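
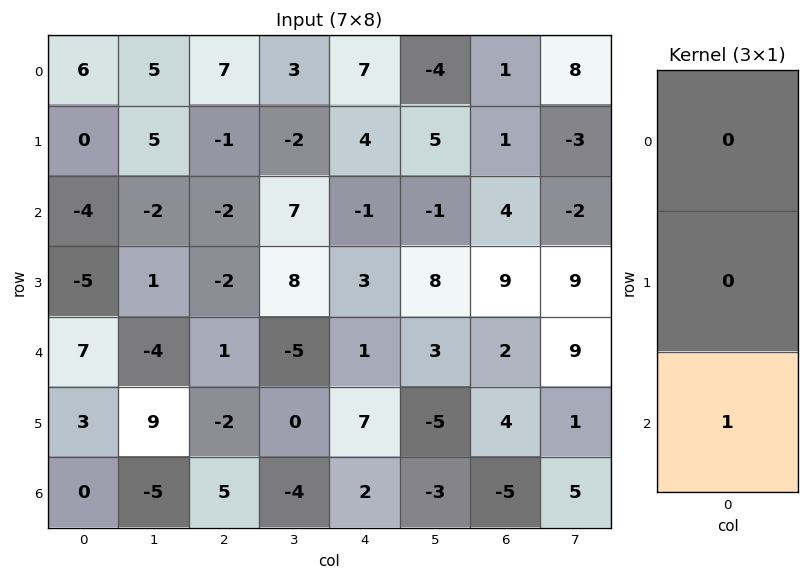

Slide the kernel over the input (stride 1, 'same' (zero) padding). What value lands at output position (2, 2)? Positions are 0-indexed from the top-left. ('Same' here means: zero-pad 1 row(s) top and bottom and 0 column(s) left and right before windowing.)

-2

The receptive field on the zero-padded input at this output position is [-1 / -2 / -2]. Elementwise product with the kernel and sum: -2·1.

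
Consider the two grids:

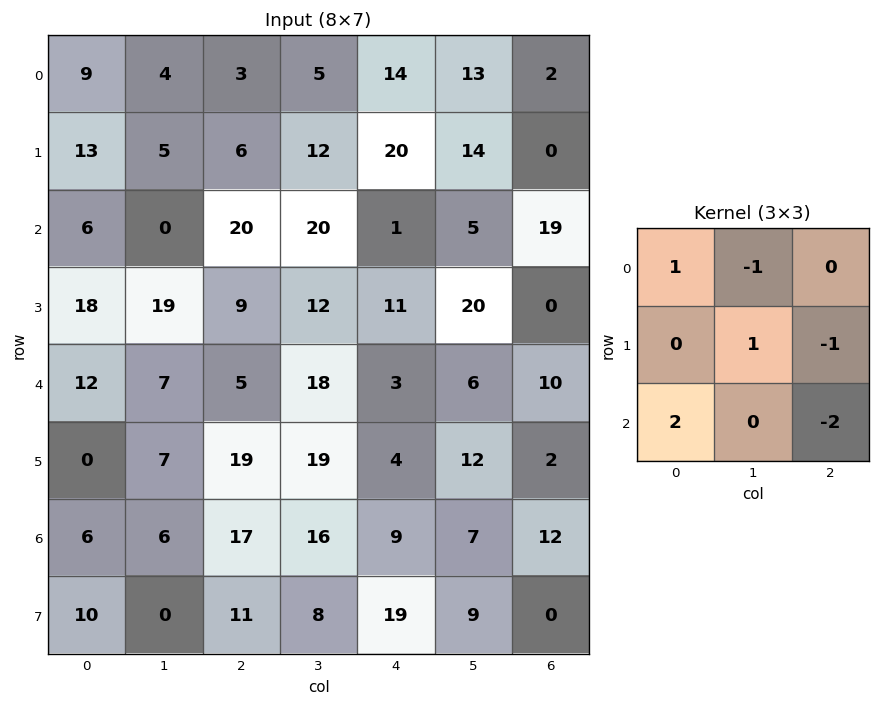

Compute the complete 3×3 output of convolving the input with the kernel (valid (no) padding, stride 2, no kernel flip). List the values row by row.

Output[0,0]: The receptive field on the input at this output position is [9 4 3 / 13 5 6 / 6 0 20]. Elementwise product with the kernel and sum: 9·1 + 4·-1 + 5·1 + 6·-1 + 6·2 + 20·-2.
Output[0,1]: The receptive field on the input at this output position is [3 5 14 / 6 12 20 / 20 20 1]. Elementwise product with the kernel and sum: 3·1 + 5·-1 + 12·1 + 20·-1 + 20·2 + 1·-2.

-24 28 -21
30 5 2
-29 18 1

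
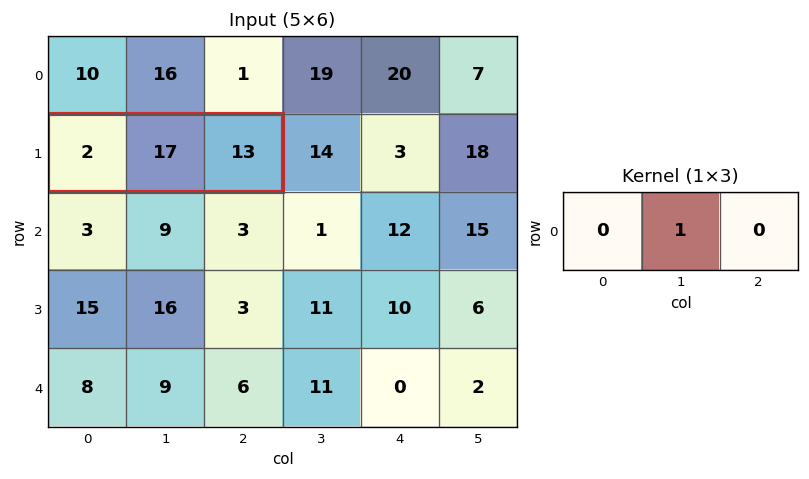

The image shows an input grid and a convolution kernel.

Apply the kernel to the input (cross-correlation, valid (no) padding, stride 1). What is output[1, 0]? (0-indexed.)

17

The receptive field on the input at this output position is [2 17 13]. Elementwise product with the kernel and sum: 17·1.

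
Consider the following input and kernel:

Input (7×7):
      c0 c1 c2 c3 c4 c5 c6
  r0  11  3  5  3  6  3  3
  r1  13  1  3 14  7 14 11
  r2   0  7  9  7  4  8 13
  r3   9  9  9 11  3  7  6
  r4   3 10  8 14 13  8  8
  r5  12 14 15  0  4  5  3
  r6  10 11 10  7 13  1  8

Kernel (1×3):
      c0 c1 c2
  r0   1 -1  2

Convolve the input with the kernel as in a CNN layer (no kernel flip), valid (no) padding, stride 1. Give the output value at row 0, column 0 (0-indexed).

18

The receptive field on the input at this output position is [11 3 5]. Elementwise product with the kernel and sum: 11·1 + 3·-1 + 5·2.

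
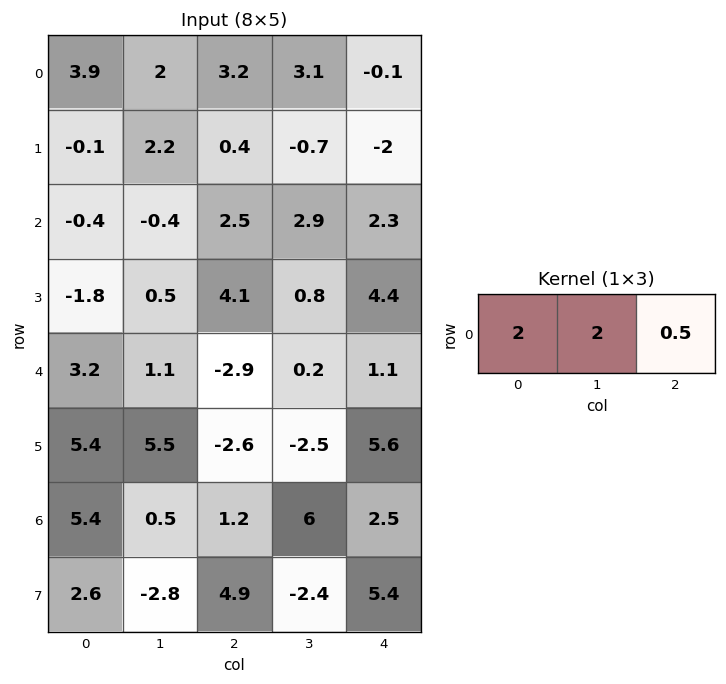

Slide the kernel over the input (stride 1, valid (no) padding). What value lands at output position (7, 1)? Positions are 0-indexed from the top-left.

3

The receptive field on the input at this output position is [-2.8 4.9 -2.4]. Elementwise product with the kernel and sum: -2.8·2 + 4.9·2 + -2.4·0.5.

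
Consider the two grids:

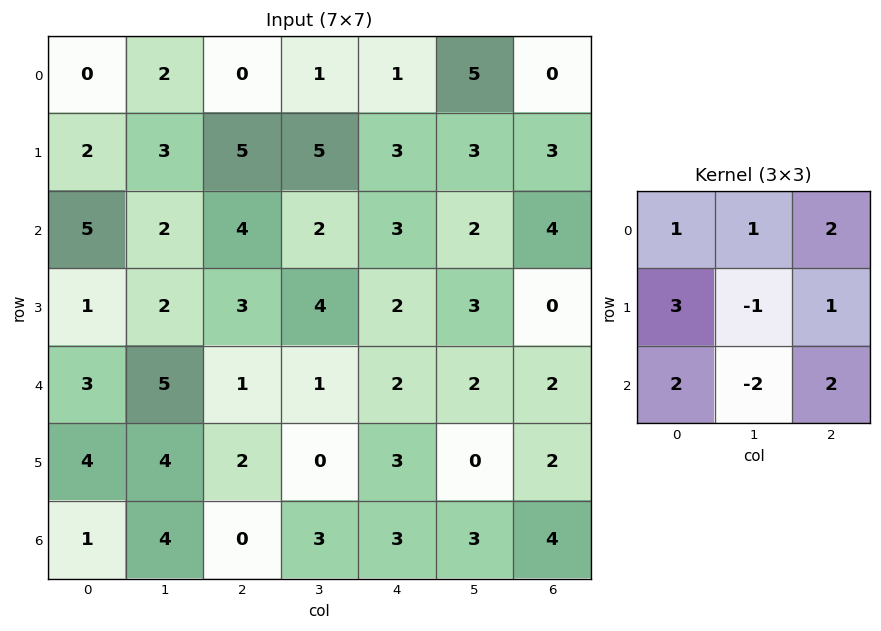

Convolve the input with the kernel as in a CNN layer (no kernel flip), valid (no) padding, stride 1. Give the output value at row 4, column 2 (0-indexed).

15

The receptive field on the input at this output position is [1 1 2 / 2 0 3 / 0 3 3]. Elementwise product with the kernel and sum: 1·1 + 1·1 + 2·2 + 2·3 + 0·-1 + 3·1 + 0·2 + 3·-2 + 3·2.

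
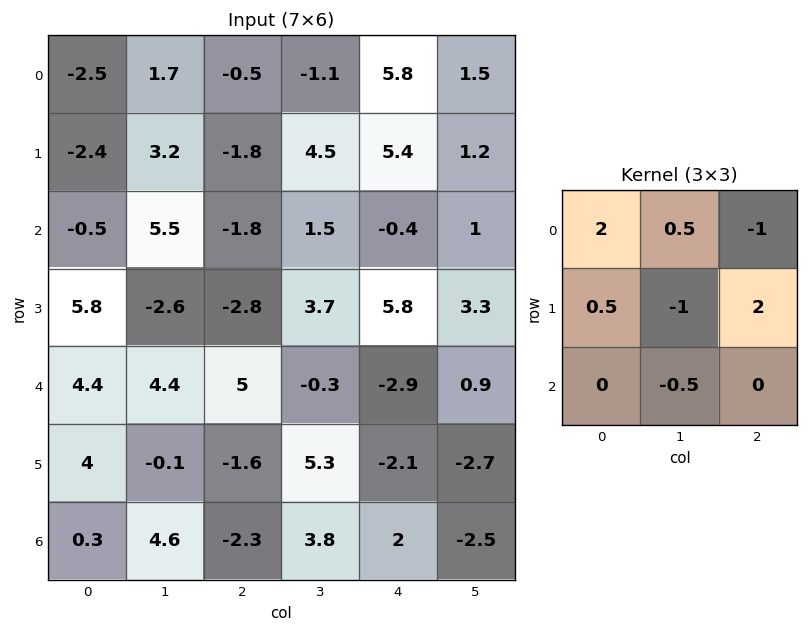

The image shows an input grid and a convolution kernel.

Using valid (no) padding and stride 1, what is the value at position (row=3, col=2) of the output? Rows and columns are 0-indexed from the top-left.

-15.2

The receptive field on the input at this output position is [-2.8 3.7 5.8 / 5 -0.3 -2.9 / -1.6 5.3 -2.1]. Elementwise product with the kernel and sum: -2.8·2 + 3.7·0.5 + 5.8·-1 + 5·0.5 + -0.3·-1 + -2.9·2 + 5.3·-0.5.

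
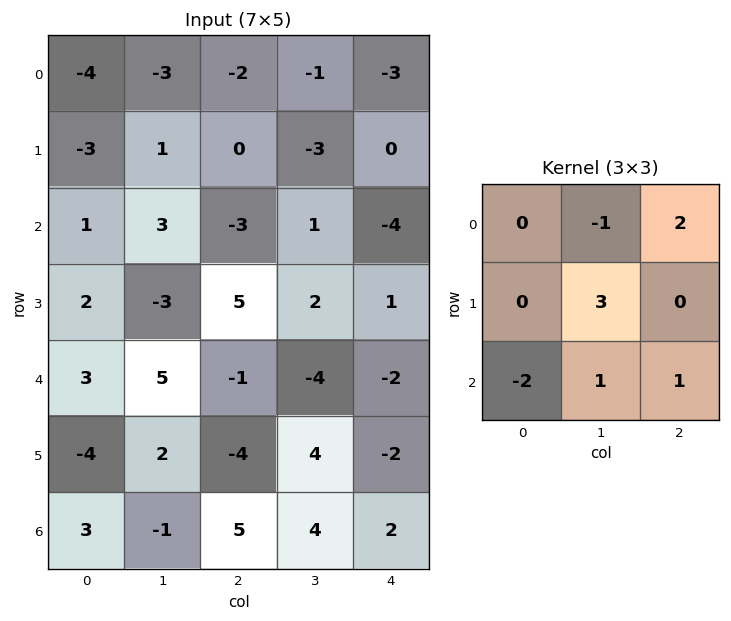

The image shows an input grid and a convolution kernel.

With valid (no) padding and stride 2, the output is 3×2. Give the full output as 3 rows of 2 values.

Output[0,0]: The receptive field on the input at this output position is [-4 -3 -2 / -3 1 0 / 1 3 -3]. Elementwise product with the kernel and sum: -3·-1 + -2·2 + 1·3 + 1·-2 + 3·1 + -3·1.
Output[0,1]: The receptive field on the input at this output position is [-2 -1 -3 / 0 -3 0 / -3 1 -4]. Elementwise product with the kernel and sum: -1·-1 + -3·2 + -3·3 + -3·-2 + 1·1 + -4·1.

0 -11
-20 -7
-3 8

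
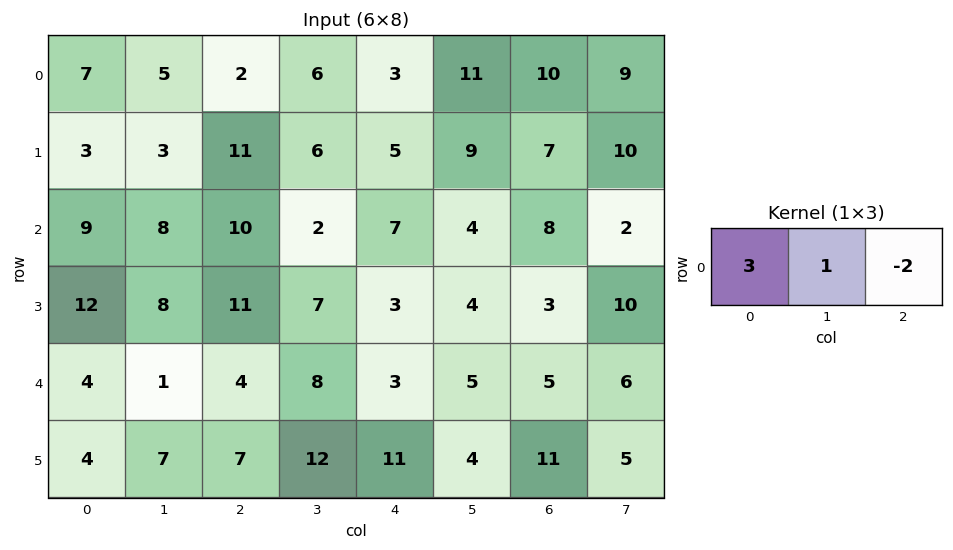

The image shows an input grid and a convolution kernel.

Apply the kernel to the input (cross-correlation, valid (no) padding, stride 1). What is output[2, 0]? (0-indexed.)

The receptive field on the input at this output position is [9 8 10]. Elementwise product with the kernel and sum: 9·3 + 8·1 + 10·-2.

15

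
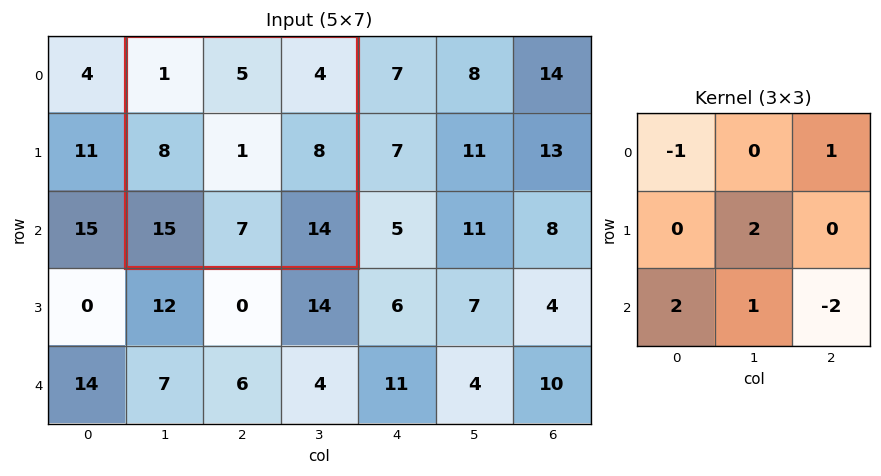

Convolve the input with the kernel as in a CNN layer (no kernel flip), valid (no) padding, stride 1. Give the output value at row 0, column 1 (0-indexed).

The receptive field on the input at this output position is [1 5 4 / 8 1 8 / 15 7 14]. Elementwise product with the kernel and sum: 1·-1 + 4·1 + 1·2 + 15·2 + 7·1 + 14·-2.

14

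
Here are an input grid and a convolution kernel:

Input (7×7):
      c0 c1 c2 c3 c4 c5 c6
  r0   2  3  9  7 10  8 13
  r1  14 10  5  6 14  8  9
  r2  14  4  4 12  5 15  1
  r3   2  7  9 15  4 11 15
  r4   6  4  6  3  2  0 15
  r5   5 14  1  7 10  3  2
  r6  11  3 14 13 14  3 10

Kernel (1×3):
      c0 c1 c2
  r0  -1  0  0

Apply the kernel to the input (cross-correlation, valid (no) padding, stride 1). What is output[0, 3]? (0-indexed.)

-7

The receptive field on the input at this output position is [7 10 8]. Elementwise product with the kernel and sum: 7·-1.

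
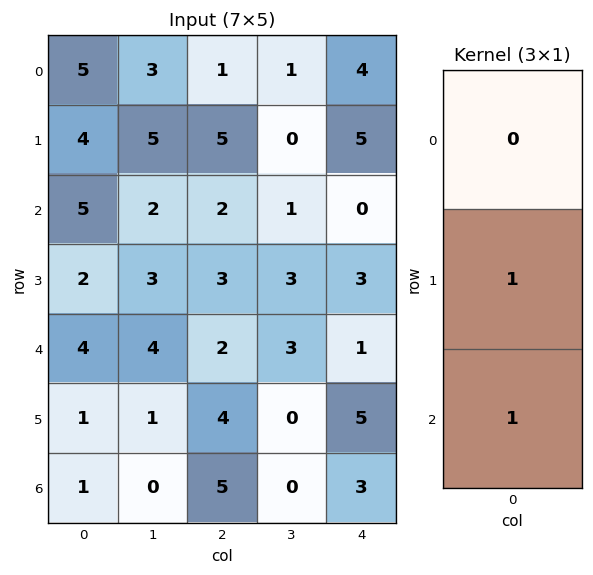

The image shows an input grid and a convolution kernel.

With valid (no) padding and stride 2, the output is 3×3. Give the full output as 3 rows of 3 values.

9 7 5
6 5 4
2 9 8

Output[0,0]: The receptive field on the input at this output position is [5 / 4 / 5]. Elementwise product with the kernel and sum: 4·1 + 5·1.
Output[0,1]: The receptive field on the input at this output position is [1 / 5 / 2]. Elementwise product with the kernel and sum: 5·1 + 2·1.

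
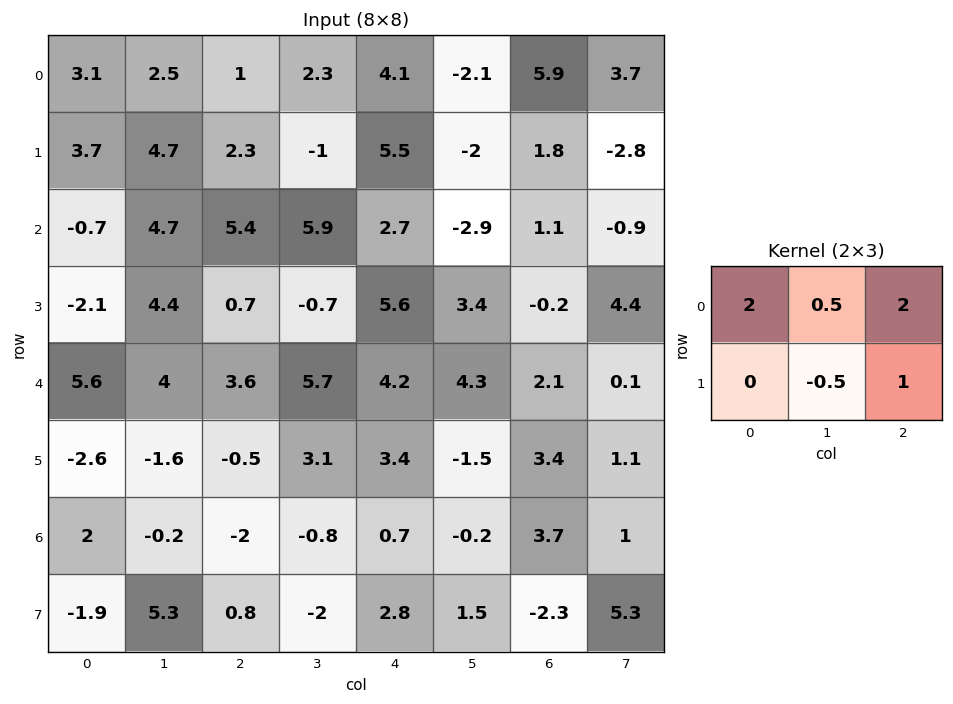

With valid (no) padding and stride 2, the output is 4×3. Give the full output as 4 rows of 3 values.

9.4 17.35 21.75
10.25 25.1 4.25
20.7 20.3 18.9
-1.95 0.8 5.65

Output[0,0]: The receptive field on the input at this output position is [3.1 2.5 1 / 3.7 4.7 2.3]. Elementwise product with the kernel and sum: 3.1·2 + 2.5·0.5 + 1·2 + 4.7·-0.5 + 2.3·1.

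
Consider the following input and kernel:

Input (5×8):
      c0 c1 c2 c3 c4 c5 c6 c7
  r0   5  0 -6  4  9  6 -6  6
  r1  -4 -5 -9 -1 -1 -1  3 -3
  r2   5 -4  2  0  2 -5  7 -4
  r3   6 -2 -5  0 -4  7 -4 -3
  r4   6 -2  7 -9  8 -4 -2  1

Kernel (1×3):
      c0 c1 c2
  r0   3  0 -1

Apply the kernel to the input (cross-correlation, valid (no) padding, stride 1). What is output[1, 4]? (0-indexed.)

The receptive field on the input at this output position is [-1 -1 3]. Elementwise product with the kernel and sum: -1·3 + 3·-1.

-6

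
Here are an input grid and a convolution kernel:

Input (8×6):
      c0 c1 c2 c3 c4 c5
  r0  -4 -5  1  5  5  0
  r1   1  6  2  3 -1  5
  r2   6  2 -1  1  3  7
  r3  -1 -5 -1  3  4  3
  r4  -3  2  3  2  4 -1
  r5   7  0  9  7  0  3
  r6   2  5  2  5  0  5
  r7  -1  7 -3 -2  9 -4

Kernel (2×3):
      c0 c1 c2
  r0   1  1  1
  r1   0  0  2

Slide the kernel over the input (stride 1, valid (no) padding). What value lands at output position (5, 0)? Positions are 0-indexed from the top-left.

The receptive field on the input at this output position is [7 0 9 / 2 5 2]. Elementwise product with the kernel and sum: 7·1 + 0·1 + 9·1 + 2·2.

20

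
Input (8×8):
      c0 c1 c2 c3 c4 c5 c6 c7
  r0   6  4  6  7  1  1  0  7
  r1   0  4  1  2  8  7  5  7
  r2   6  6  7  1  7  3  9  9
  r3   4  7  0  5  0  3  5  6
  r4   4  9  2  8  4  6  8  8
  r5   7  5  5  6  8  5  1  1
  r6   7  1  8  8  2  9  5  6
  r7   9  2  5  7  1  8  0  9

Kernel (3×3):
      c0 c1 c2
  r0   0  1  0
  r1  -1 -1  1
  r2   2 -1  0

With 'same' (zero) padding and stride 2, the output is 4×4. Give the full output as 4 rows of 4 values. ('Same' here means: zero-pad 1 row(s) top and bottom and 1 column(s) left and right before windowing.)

Output[0,0]: The receptive field on the zero-padded input at this output position is [0 0 0 / 0 6 4 / 0 0 4]. Elementwise product with the kernel and sum: 0·1 + 0·-1 + 6·-1 + 4·1 + 0·2 + 0·-1.

-2 4 -11 15
-4 3 13 3
2 2 -2 8
-8 3 20 9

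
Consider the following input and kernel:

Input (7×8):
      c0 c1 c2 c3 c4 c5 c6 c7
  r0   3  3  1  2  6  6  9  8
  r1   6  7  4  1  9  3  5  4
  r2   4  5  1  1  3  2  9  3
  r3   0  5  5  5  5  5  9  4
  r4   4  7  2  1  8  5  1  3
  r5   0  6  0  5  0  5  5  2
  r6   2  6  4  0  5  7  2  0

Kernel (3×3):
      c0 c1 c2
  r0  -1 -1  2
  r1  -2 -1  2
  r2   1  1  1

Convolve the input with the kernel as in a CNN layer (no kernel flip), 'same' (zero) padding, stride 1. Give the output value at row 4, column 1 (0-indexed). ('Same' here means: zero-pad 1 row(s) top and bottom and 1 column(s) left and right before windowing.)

The receptive field on the zero-padded input at this output position is [0 5 5 / 4 7 2 / 0 6 0]. Elementwise product with the kernel and sum: 0·-1 + 5·-1 + 5·2 + 4·-2 + 7·-1 + 2·2 + 0·1 + 6·1 + 0·1.

0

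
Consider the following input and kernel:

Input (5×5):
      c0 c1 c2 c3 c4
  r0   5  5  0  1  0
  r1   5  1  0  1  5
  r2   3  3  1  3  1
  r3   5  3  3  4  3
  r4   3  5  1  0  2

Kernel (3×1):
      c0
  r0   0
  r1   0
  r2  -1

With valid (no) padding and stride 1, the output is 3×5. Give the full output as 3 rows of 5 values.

-3 -3 -1 -3 -1
-5 -3 -3 -4 -3
-3 -5 -1 0 -2

Output[0,0]: The receptive field on the input at this output position is [5 / 5 / 3]. Elementwise product with the kernel and sum: 3·-1.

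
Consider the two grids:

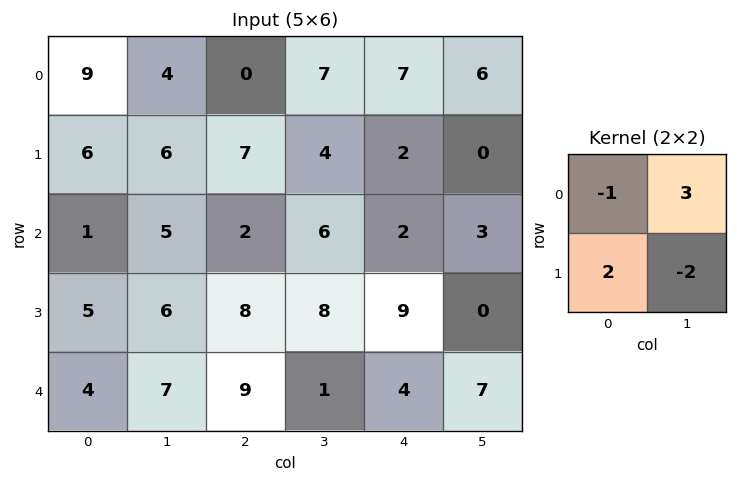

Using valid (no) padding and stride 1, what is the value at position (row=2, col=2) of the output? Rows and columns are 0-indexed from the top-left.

The receptive field on the input at this output position is [2 6 / 8 8]. Elementwise product with the kernel and sum: 2·-1 + 6·3 + 8·2 + 8·-2.

16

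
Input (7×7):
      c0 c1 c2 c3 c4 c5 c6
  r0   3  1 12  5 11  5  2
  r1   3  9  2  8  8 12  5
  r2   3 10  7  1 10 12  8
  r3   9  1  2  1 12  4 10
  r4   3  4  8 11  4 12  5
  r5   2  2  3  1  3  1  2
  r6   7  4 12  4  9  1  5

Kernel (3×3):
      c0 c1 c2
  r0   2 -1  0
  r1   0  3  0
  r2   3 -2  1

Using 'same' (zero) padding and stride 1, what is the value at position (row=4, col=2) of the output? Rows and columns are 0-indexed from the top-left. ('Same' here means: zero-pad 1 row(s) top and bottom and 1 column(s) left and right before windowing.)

The receptive field on the zero-padded input at this output position is [1 2 1 / 4 8 11 / 2 3 1]. Elementwise product with the kernel and sum: 1·2 + 2·-1 + 8·3 + 2·3 + 3·-2 + 1·1.

25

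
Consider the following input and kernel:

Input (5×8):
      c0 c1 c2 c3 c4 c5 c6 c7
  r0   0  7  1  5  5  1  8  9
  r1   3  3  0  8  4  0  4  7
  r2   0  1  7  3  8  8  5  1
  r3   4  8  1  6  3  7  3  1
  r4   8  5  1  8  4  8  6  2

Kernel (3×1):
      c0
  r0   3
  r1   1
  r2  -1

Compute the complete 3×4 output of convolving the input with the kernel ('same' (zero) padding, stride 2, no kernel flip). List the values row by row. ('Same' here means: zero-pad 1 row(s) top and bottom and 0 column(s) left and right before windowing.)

Output[0,0]: The receptive field on the zero-padded input at this output position is [0 / 0 / 3]. Elementwise product with the kernel and sum: 0·3 + 0·1 + 3·-1.
Output[0,1]: The receptive field on the zero-padded input at this output position is [0 / 1 / 0]. Elementwise product with the kernel and sum: 0·3 + 1·1 + 0·-1.

-3 1 1 4
5 6 17 14
20 4 13 15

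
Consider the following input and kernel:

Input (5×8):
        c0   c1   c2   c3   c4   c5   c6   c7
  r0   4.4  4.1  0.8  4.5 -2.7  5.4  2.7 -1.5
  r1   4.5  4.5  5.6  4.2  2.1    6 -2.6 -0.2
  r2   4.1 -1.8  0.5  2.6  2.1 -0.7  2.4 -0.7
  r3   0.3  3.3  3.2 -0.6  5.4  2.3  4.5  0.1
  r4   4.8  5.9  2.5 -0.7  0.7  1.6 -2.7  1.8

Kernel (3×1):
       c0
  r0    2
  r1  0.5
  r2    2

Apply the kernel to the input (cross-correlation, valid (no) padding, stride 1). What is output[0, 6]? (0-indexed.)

The receptive field on the input at this output position is [2.7 / -2.6 / 2.4]. Elementwise product with the kernel and sum: 2.7·2 + -2.6·0.5 + 2.4·2.

8.9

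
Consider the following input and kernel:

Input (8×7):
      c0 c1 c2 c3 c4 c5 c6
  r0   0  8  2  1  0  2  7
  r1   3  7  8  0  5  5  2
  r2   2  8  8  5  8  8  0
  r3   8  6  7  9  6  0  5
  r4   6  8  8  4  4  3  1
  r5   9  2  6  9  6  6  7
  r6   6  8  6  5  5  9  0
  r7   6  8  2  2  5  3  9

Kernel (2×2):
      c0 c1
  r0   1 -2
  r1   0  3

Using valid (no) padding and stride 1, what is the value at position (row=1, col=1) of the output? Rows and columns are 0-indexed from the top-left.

15

The receptive field on the input at this output position is [7 8 / 8 8]. Elementwise product with the kernel and sum: 7·1 + 8·-2 + 8·3.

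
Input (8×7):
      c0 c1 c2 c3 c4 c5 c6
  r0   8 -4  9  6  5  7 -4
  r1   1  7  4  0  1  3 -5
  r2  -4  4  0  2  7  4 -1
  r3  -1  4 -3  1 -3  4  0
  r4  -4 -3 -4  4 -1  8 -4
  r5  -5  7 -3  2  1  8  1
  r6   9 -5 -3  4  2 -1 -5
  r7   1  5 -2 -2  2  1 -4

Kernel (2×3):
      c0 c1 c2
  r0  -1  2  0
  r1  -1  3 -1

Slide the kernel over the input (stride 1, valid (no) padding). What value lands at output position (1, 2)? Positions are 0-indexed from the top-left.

The receptive field on the input at this output position is [4 0 1 / 0 2 7]. Elementwise product with the kernel and sum: 4·-1 + 0·2 + 0·-1 + 2·3 + 7·-1.

-5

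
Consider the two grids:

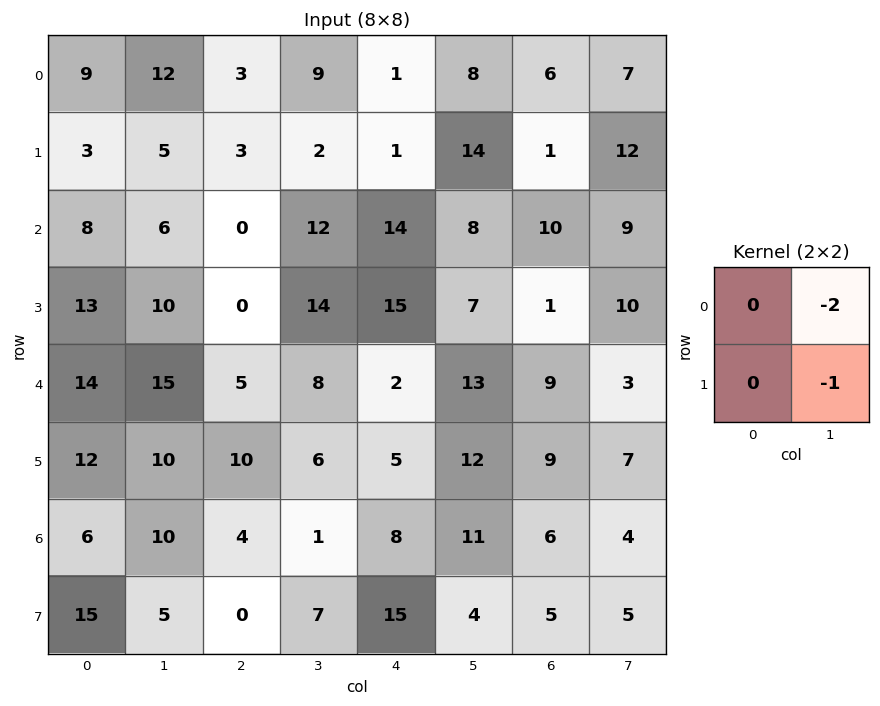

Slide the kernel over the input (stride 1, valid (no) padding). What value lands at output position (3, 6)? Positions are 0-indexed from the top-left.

-23

The receptive field on the input at this output position is [1 10 / 9 3]. Elementwise product with the kernel and sum: 10·-2 + 3·-1.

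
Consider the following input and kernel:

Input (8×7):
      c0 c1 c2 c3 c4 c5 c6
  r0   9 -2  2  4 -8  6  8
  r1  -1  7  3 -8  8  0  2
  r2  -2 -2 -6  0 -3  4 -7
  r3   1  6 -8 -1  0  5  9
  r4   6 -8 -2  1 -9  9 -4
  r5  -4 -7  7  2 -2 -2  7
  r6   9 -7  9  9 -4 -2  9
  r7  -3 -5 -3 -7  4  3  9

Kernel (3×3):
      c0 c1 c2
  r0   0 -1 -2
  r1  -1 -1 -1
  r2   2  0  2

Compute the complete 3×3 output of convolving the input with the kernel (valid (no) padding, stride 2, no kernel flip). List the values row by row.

-27 -9 -52
23 -7 -30
52 20 6

Output[0,0]: The receptive field on the input at this output position is [9 -2 2 / -1 7 3 / -2 -2 -6]. Elementwise product with the kernel and sum: -2·-1 + 2·-2 + -1·-1 + 7·-1 + 3·-1 + -2·2 + -6·2.
Output[0,1]: The receptive field on the input at this output position is [2 4 -8 / 3 -8 8 / -6 0 -3]. Elementwise product with the kernel and sum: 4·-1 + -8·-2 + 3·-1 + -8·-1 + 8·-1 + -6·2 + -3·2.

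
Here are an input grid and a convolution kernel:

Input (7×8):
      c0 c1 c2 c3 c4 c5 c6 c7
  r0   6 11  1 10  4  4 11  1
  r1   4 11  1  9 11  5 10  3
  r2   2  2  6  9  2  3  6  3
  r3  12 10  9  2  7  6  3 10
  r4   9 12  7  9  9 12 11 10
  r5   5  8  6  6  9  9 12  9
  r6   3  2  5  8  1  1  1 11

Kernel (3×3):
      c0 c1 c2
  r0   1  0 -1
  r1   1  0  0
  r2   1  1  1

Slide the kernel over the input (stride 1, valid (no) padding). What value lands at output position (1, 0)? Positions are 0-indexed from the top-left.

The receptive field on the input at this output position is [4 11 1 / 2 2 6 / 12 10 9]. Elementwise product with the kernel and sum: 4·1 + 1·-1 + 2·1 + 12·1 + 10·1 + 9·1.

36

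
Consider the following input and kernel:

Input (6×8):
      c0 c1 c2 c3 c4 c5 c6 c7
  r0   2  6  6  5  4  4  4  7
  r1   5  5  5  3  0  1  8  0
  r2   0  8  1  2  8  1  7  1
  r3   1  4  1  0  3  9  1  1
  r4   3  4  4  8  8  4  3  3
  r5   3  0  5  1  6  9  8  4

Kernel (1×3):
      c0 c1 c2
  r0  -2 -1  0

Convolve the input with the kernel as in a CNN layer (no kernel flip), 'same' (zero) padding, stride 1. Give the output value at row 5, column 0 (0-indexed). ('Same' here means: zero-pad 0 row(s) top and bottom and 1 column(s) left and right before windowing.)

-3

The receptive field on the zero-padded input at this output position is [0 3 0]. Elementwise product with the kernel and sum: 0·-2 + 3·-1.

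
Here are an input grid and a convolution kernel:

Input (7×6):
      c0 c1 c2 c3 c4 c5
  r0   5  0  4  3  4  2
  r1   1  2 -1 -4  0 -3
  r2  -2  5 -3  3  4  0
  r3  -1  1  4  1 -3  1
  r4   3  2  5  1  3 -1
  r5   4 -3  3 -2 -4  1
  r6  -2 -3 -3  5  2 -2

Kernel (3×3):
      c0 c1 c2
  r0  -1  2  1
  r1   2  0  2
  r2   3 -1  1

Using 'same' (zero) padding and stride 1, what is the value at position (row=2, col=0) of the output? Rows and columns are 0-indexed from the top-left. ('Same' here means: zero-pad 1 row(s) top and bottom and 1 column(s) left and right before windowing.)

The receptive field on the zero-padded input at this output position is [0 1 2 / 0 -2 5 / 0 -1 1]. Elementwise product with the kernel and sum: 0·-1 + 1·2 + 2·1 + 0·2 + 5·2 + 0·3 + -1·-1 + 1·1.

16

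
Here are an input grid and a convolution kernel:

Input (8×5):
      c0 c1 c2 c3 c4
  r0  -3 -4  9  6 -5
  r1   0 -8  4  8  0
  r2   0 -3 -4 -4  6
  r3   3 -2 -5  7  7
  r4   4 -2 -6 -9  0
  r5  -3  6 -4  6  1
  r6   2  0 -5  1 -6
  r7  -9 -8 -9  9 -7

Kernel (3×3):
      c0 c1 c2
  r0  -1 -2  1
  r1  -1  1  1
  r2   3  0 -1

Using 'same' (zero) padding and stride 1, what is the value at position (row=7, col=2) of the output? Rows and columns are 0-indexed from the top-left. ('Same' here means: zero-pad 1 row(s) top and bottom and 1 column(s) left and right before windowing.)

19

The receptive field on the zero-padded input at this output position is [0 -5 1 / -8 -9 9 / 0 0 0]. Elementwise product with the kernel and sum: 0·-1 + -5·-2 + 1·1 + -8·-1 + -9·1 + 9·1 + 0·3 + 0·-1.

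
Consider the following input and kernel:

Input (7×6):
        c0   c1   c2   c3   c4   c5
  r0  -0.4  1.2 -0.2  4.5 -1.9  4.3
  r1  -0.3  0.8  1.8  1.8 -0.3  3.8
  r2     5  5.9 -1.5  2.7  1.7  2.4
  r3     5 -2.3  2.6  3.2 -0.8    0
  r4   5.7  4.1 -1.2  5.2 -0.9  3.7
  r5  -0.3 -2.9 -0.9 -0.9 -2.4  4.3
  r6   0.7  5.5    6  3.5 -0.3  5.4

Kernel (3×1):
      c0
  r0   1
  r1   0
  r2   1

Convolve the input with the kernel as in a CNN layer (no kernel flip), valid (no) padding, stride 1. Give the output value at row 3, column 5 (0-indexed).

4.3

The receptive field on the input at this output position is [0 / 3.7 / 4.3]. Elementwise product with the kernel and sum: 0·1 + 4.3·1.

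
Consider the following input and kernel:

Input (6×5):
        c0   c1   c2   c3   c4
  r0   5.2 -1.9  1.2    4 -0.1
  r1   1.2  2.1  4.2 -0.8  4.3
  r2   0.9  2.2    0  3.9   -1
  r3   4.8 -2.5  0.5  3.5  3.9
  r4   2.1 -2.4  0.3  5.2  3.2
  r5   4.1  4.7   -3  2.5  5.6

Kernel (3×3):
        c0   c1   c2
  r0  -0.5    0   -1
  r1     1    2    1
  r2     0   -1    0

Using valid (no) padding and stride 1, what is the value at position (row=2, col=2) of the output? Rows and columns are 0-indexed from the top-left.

The receptive field on the input at this output position is [0 3.9 -1 / 0.5 3.5 3.9 / 0.3 5.2 3.2]. Elementwise product with the kernel and sum: 0·-0.5 + -1·-1 + 0.5·1 + 3.5·2 + 3.9·1 + 5.2·-1.

7.2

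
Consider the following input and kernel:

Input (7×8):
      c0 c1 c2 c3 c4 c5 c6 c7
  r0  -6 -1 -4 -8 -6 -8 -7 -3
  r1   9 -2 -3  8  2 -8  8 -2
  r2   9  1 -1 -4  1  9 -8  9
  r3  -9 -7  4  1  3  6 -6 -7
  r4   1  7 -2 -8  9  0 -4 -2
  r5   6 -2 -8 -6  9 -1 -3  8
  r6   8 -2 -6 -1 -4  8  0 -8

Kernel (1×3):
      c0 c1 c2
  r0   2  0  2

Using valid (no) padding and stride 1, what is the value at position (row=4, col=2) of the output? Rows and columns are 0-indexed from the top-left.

The receptive field on the input at this output position is [-2 -8 9]. Elementwise product with the kernel and sum: -2·2 + 9·2.

14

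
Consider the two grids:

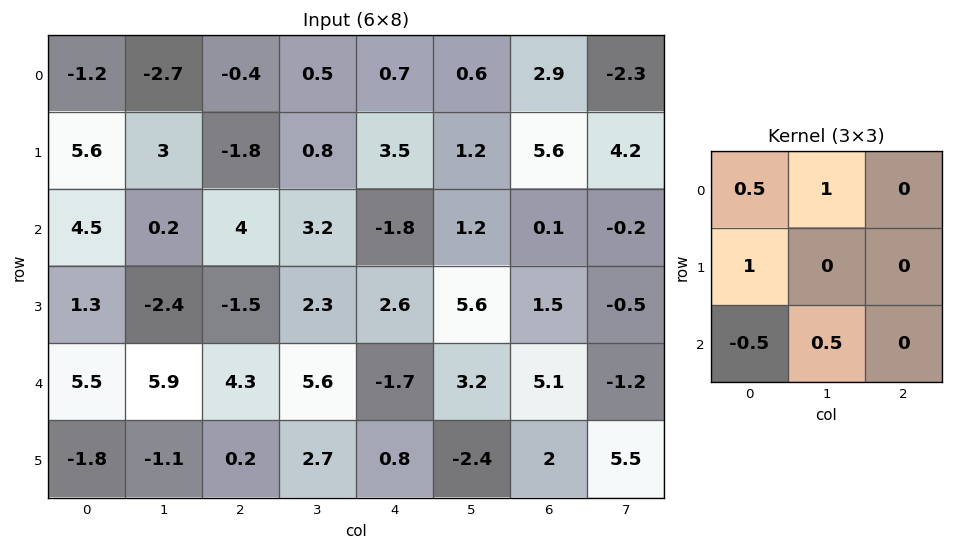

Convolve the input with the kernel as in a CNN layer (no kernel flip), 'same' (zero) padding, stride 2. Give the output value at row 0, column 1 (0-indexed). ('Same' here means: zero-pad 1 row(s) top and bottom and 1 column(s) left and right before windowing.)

The receptive field on the zero-padded input at this output position is [0 0 0 / -2.7 -0.4 0.5 / 3 -1.8 0.8]. Elementwise product with the kernel and sum: 0·0.5 + 0·1 + -2.7·1 + 3·-0.5 + -1.8·0.5.

-5.1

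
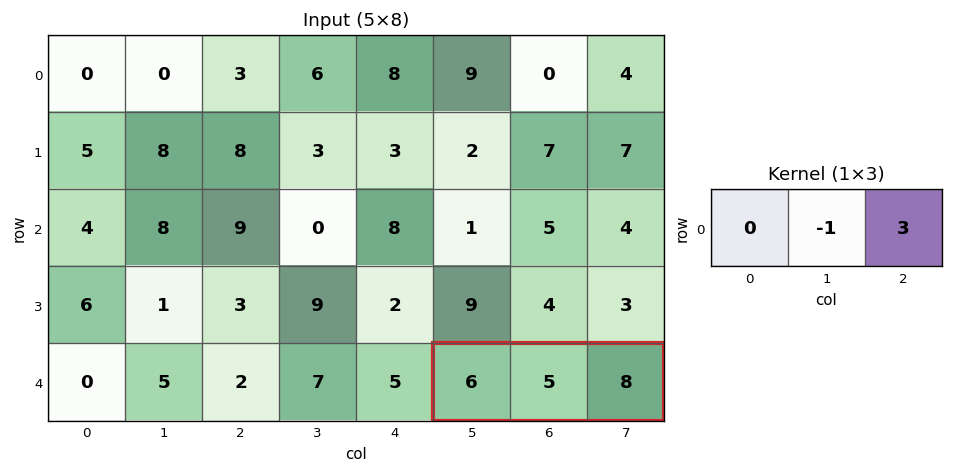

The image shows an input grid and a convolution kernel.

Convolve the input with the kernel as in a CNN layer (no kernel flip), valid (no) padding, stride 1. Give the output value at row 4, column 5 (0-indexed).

The receptive field on the input at this output position is [6 5 8]. Elementwise product with the kernel and sum: 5·-1 + 8·3.

19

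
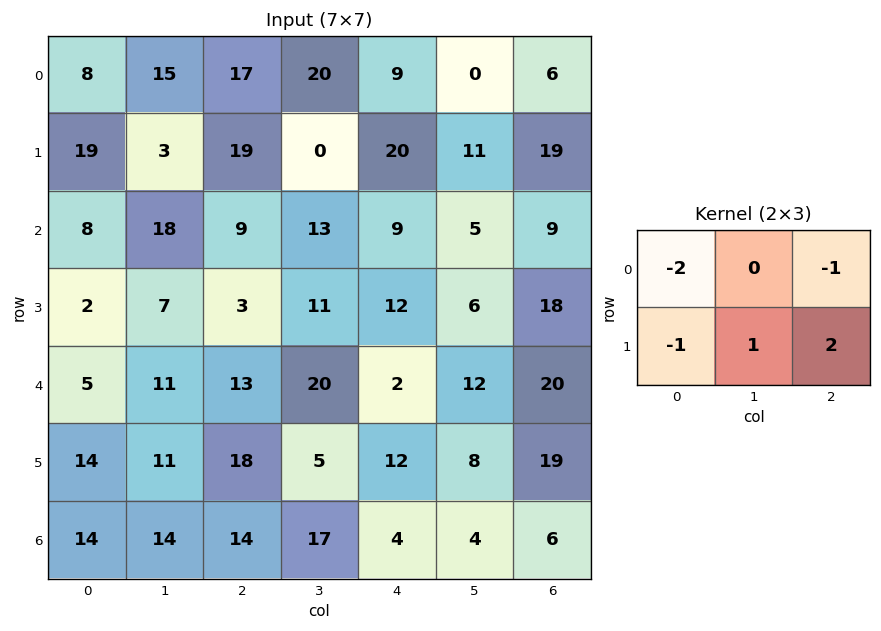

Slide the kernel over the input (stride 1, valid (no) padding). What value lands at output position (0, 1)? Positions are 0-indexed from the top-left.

-34

The receptive field on the input at this output position is [15 17 20 / 3 19 0]. Elementwise product with the kernel and sum: 15·-2 + 20·-1 + 3·-1 + 19·1 + 0·2.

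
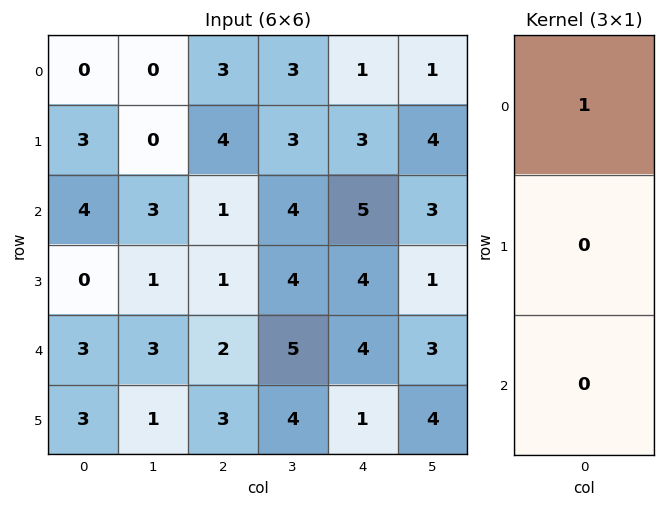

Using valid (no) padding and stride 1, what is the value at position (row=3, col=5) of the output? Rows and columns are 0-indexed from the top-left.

1

The receptive field on the input at this output position is [1 / 3 / 4]. Elementwise product with the kernel and sum: 1·1.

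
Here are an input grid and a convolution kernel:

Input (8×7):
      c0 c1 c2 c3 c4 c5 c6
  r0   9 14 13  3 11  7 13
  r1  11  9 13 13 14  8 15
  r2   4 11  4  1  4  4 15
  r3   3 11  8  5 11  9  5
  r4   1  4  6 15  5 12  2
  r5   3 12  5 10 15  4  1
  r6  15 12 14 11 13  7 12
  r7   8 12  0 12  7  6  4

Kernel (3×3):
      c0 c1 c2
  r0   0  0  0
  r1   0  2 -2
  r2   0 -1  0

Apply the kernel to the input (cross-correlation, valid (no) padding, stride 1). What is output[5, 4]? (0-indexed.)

-16

The receptive field on the input at this output position is [15 4 1 / 13 7 12 / 7 6 4]. Elementwise product with the kernel and sum: 7·2 + 12·-2 + 6·-1.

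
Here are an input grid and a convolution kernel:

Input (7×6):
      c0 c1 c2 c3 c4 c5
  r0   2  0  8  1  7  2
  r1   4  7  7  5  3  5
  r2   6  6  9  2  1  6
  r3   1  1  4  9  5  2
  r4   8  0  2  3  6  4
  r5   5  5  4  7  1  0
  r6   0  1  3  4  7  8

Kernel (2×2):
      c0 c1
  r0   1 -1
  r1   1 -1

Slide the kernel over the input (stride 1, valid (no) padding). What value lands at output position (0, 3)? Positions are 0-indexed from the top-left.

The receptive field on the input at this output position is [1 7 / 5 3]. Elementwise product with the kernel and sum: 1·1 + 7·-1 + 5·1 + 3·-1.

-4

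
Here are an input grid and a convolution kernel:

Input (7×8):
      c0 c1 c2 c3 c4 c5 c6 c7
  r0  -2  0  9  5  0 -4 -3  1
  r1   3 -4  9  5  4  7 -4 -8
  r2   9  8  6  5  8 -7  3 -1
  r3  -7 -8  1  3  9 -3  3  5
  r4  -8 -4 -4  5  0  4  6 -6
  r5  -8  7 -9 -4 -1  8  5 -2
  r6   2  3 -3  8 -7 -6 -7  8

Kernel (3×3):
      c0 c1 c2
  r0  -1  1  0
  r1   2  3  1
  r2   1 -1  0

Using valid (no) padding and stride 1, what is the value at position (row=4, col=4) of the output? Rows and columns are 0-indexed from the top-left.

30

The receptive field on the input at this output position is [0 4 6 / -1 8 5 / -7 -6 -7]. Elementwise product with the kernel and sum: 0·-1 + 4·1 + -1·2 + 8·3 + 5·1 + -7·1 + -6·-1.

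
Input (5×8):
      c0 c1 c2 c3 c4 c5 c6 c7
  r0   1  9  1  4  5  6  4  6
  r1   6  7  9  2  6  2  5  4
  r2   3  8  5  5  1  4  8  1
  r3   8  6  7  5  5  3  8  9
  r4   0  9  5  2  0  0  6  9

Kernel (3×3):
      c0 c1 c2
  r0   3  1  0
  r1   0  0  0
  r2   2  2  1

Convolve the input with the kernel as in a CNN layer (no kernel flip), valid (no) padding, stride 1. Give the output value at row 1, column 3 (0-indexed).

35

The receptive field on the input at this output position is [2 6 2 / 5 1 4 / 5 5 3]. Elementwise product with the kernel and sum: 2·3 + 6·1 + 5·2 + 5·2 + 3·1.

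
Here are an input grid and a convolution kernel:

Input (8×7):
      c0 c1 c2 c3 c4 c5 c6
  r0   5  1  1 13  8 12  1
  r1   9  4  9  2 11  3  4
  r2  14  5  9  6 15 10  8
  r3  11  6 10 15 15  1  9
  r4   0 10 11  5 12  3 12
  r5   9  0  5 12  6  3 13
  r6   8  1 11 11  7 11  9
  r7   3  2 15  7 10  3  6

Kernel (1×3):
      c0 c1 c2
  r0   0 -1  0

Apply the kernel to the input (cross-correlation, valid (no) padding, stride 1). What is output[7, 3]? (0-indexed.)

The receptive field on the input at this output position is [7 10 3]. Elementwise product with the kernel and sum: 10·-1.

-10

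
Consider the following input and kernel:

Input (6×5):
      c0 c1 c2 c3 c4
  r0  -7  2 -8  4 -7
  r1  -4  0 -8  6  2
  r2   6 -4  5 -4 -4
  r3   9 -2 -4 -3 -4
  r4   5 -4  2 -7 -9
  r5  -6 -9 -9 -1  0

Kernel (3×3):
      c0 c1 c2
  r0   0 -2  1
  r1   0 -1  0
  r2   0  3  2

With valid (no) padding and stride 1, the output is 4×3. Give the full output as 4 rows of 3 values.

Output[0,0]: The receptive field on the input at this output position is [-7 2 -8 / -4 0 -8 / 6 -4 5]. Elementwise product with the kernel and sum: 2·-2 + -8·1 + 0·-1 + -4·3 + 5·2.
Output[0,1]: The receptive field on the input at this output position is [2 -8 4 / 0 -8 6 / -4 5 -4]. Elementwise product with the kernel and sum: -8·-2 + 4·1 + -8·-1 + 5·3 + -4·2.

-14 35 -41
-18 -1 -23
7 -18 -32
-41 -26 6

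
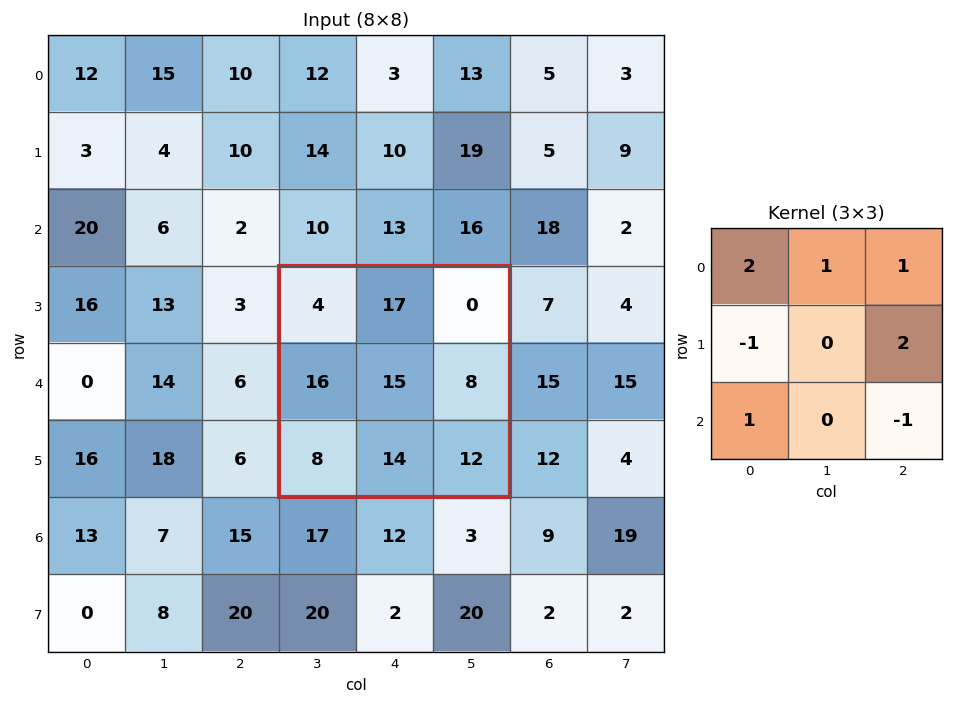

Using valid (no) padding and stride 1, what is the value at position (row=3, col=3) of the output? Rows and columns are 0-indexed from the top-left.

21

The receptive field on the input at this output position is [4 17 0 / 16 15 8 / 8 14 12]. Elementwise product with the kernel and sum: 4·2 + 17·1 + 0·1 + 16·-1 + 8·2 + 8·1 + 12·-1.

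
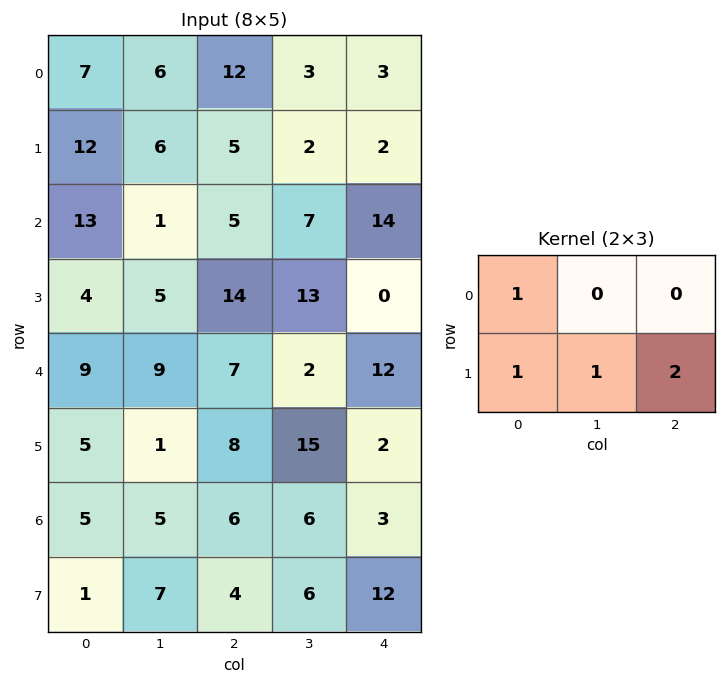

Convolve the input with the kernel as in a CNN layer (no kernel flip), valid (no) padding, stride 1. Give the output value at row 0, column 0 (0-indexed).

The receptive field on the input at this output position is [7 6 12 / 12 6 5]. Elementwise product with the kernel and sum: 7·1 + 12·1 + 6·1 + 5·2.

35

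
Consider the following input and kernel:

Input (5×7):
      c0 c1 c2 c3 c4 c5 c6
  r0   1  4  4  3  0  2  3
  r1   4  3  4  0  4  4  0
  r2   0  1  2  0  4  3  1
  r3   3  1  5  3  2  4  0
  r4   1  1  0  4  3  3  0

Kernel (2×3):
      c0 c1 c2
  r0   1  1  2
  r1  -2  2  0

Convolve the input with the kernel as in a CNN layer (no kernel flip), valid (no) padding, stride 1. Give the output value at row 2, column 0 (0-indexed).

The receptive field on the input at this output position is [0 1 2 / 3 1 5]. Elementwise product with the kernel and sum: 0·1 + 1·1 + 2·2 + 3·-2 + 1·2.

1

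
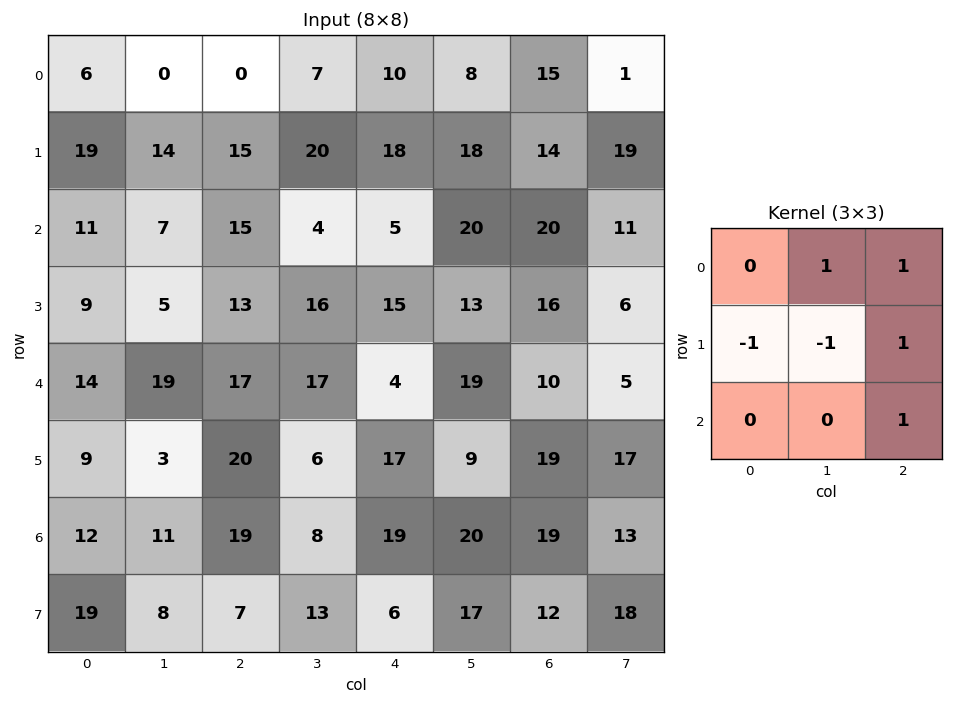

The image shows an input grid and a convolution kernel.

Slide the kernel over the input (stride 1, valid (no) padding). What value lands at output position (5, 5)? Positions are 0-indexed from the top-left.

The receptive field on the input at this output position is [9 19 17 / 20 19 13 / 17 12 18]. Elementwise product with the kernel and sum: 19·1 + 17·1 + 20·-1 + 19·-1 + 13·1 + 18·1.

28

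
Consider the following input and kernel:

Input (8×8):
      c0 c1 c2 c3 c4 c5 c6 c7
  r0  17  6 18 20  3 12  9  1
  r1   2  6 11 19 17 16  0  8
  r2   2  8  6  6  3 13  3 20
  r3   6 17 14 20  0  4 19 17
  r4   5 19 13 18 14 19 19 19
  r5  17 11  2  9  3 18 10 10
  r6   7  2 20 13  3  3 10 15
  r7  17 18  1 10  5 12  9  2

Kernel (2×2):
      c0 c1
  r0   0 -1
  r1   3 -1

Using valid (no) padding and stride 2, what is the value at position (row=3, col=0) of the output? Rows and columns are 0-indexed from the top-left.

The receptive field on the input at this output position is [7 2 / 17 18]. Elementwise product with the kernel and sum: 2·-1 + 17·3 + 18·-1.

31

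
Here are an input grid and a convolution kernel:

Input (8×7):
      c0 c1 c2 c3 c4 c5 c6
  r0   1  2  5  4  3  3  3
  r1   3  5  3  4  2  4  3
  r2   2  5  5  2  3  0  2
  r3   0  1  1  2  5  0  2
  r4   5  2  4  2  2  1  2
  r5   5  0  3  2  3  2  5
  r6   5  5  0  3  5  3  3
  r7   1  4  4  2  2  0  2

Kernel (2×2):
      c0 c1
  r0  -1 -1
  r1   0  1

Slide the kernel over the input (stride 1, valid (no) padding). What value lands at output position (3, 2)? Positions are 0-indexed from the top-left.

-1

The receptive field on the input at this output position is [1 2 / 4 2]. Elementwise product with the kernel and sum: 1·-1 + 2·-1 + 2·1.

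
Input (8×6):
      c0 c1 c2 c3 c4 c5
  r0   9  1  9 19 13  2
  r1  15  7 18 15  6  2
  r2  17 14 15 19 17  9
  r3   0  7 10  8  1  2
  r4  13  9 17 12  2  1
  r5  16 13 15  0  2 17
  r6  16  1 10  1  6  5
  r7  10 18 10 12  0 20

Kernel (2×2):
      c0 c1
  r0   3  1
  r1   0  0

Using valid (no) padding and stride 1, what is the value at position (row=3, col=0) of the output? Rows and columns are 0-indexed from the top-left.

7

The receptive field on the input at this output position is [0 7 / 13 9]. Elementwise product with the kernel and sum: 0·3 + 7·1.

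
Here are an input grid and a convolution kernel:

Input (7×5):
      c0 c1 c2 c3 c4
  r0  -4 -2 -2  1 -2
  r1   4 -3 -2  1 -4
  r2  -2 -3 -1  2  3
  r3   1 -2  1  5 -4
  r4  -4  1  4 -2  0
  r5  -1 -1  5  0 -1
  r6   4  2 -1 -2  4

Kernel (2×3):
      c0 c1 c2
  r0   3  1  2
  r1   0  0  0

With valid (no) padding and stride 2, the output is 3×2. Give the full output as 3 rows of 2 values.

Output[0,0]: The receptive field on the input at this output position is [-4 -2 -2 / 4 -3 -2]. Elementwise product with the kernel and sum: -4·3 + -2·1 + -2·2.
Output[0,1]: The receptive field on the input at this output position is [-2 1 -2 / -2 1 -4]. Elementwise product with the kernel and sum: -2·3 + 1·1 + -2·2.

-18 -9
-11 5
-3 10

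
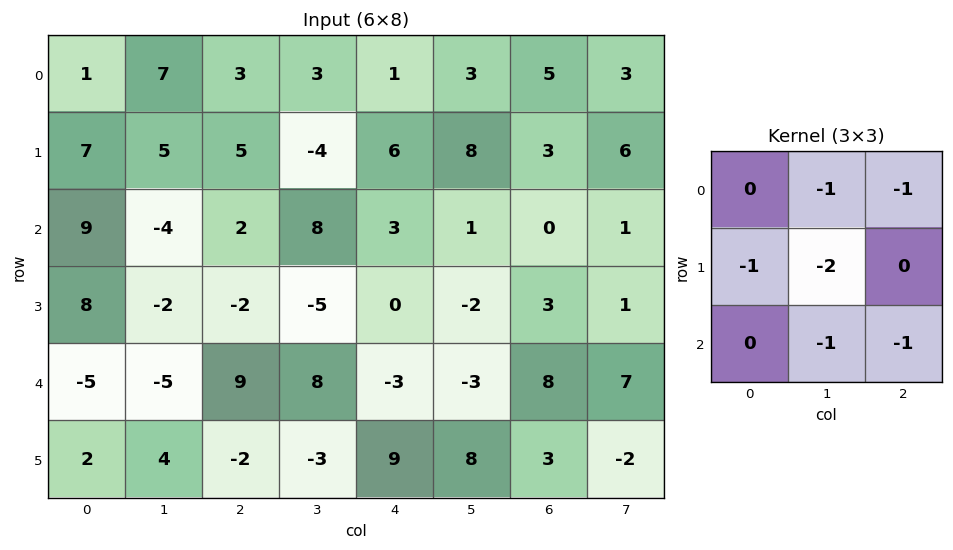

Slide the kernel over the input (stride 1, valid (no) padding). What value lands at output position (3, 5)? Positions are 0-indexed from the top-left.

-18

The receptive field on the input at this output position is [-2 3 1 / -3 8 7 / 8 3 -2]. Elementwise product with the kernel and sum: 3·-1 + 1·-1 + -3·-1 + 8·-2 + 3·-1 + -2·-1.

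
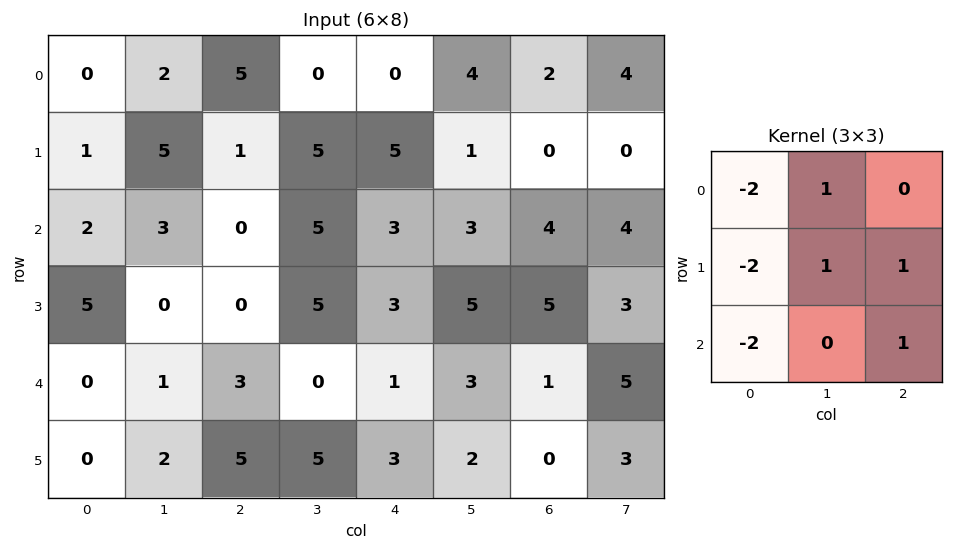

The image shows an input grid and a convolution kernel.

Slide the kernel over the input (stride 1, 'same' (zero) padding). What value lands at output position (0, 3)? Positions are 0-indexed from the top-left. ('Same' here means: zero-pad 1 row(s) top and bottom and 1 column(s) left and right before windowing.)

The receptive field on the zero-padded input at this output position is [0 0 0 / 5 0 0 / 1 5 5]. Elementwise product with the kernel and sum: 0·-2 + 0·1 + 5·-2 + 0·1 + 0·1 + 1·-2 + 5·1.

-7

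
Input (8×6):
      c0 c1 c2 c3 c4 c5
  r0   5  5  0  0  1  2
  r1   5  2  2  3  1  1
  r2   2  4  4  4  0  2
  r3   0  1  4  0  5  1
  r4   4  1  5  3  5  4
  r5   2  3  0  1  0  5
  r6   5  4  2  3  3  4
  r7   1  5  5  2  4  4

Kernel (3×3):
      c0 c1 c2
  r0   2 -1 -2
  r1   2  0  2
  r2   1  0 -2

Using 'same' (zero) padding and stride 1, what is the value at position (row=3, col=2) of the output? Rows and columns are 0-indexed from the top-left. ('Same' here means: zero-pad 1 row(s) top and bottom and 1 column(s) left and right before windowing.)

-7

The receptive field on the zero-padded input at this output position is [4 4 4 / 1 4 0 / 1 5 3]. Elementwise product with the kernel and sum: 4·2 + 4·-1 + 4·-2 + 1·2 + 0·2 + 1·1 + 3·-2.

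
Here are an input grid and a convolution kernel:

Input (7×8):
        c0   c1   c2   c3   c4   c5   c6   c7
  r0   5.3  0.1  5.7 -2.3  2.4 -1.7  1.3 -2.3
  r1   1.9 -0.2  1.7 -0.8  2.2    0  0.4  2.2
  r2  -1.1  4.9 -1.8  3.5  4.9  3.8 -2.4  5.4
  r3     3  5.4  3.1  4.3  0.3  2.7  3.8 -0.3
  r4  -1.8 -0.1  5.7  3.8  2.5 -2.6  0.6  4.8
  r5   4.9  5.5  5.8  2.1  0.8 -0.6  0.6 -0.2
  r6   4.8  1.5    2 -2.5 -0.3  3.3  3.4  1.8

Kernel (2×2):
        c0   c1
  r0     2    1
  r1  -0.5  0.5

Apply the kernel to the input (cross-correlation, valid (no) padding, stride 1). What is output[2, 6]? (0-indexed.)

The receptive field on the input at this output position is [-2.4 5.4 / 3.8 -0.3]. Elementwise product with the kernel and sum: -2.4·2 + 5.4·1 + 3.8·-0.5 + -0.3·0.5.

-1.45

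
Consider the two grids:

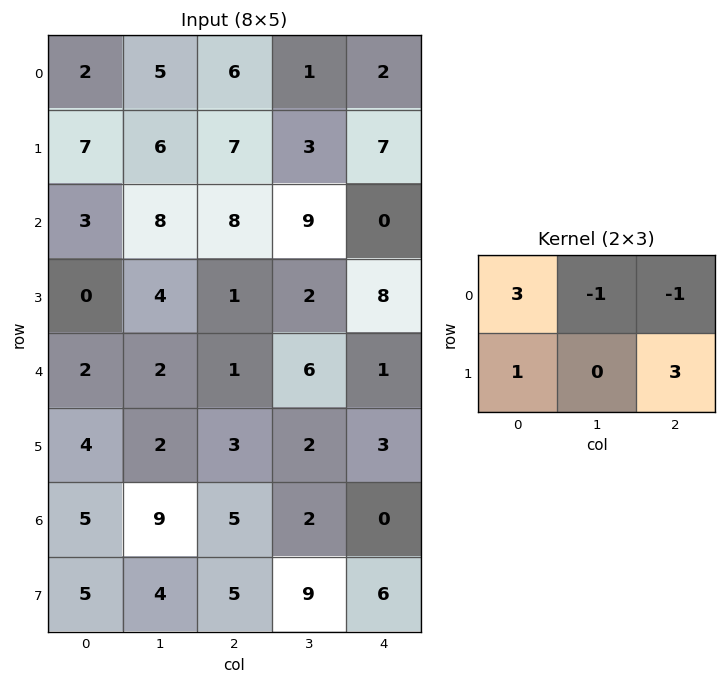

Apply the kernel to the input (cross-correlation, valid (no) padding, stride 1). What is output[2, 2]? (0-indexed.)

The receptive field on the input at this output position is [8 9 0 / 1 2 8]. Elementwise product with the kernel and sum: 8·3 + 9·-1 + 0·-1 + 1·1 + 8·3.

40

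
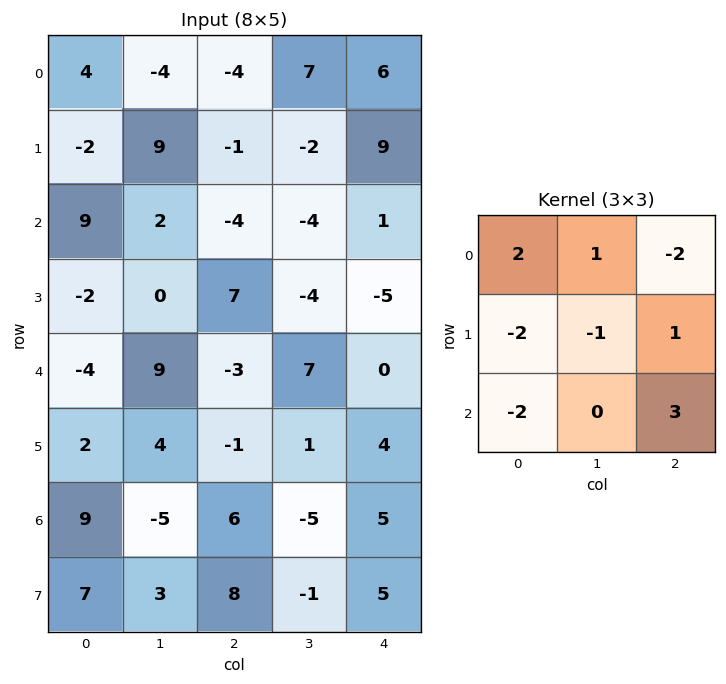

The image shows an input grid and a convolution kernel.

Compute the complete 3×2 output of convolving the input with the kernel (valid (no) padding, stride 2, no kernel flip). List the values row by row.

Output[0,0]: The receptive field on the input at this output position is [4 -4 -4 / -2 9 -1 / 9 2 -4]. Elementwise product with the kernel and sum: 4·2 + -4·1 + -4·-2 + -2·-2 + 9·-1 + -1·1 + 9·-2 + -4·3.

-24 11
38 -23
-2 9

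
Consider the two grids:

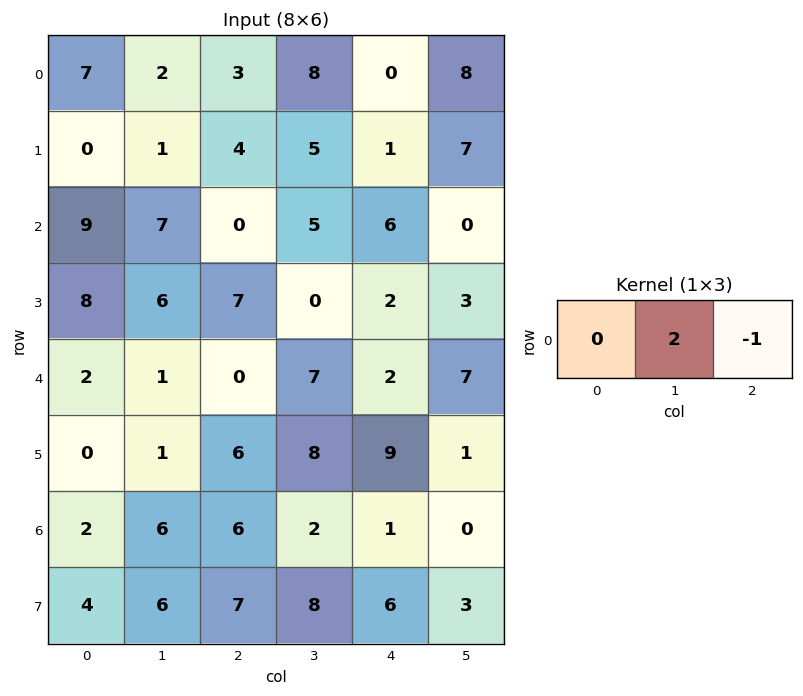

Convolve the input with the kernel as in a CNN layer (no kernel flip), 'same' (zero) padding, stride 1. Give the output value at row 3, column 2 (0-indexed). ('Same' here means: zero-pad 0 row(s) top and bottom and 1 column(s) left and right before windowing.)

14

The receptive field on the zero-padded input at this output position is [6 7 0]. Elementwise product with the kernel and sum: 7·2 + 0·-1.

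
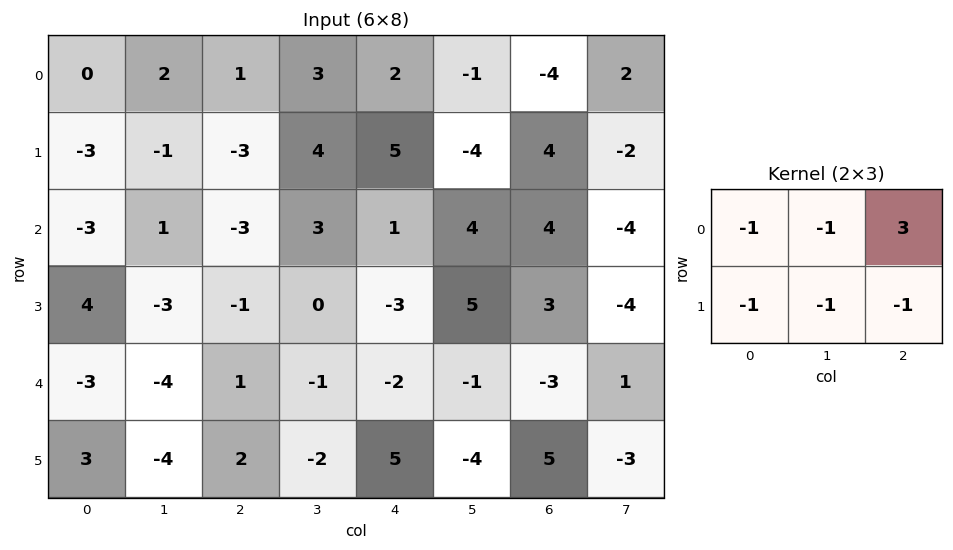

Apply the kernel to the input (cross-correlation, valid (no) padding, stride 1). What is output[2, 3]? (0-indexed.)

The receptive field on the input at this output position is [3 1 4 / 0 -3 5]. Elementwise product with the kernel and sum: 3·-1 + 1·-1 + 4·3 + 0·-1 + -3·-1 + 5·-1.

6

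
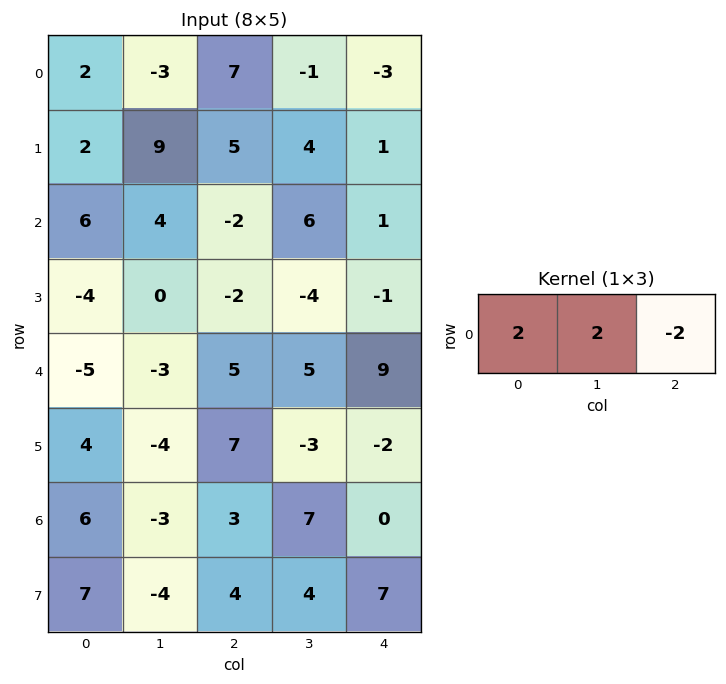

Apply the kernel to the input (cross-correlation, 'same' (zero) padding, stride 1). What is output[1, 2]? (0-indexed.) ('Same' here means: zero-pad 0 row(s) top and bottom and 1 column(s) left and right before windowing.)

20

The receptive field on the zero-padded input at this output position is [9 5 4]. Elementwise product with the kernel and sum: 9·2 + 5·2 + 4·-2.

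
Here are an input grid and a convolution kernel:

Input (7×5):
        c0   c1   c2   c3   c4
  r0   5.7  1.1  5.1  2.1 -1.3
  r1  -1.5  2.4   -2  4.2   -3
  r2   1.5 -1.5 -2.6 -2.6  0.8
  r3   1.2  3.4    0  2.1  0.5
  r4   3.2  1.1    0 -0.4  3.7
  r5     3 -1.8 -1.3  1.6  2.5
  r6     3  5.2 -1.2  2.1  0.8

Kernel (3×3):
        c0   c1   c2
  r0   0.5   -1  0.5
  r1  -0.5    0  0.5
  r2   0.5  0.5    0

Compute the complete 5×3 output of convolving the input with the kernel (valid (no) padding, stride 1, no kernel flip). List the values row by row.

4.05 -4.65 -3.3
-3.9 6.45 -3.95
2.5 0.45 1.75
-3.8 0.45 0.15
2.45 4.05 4.6

Output[0,0]: The receptive field on the input at this output position is [5.7 1.1 5.1 / -1.5 2.4 -2 / 1.5 -1.5 -2.6]. Elementwise product with the kernel and sum: 5.7·0.5 + 1.1·-1 + 5.1·0.5 + -1.5·-0.5 + -2·0.5 + 1.5·0.5 + -1.5·0.5.
Output[0,1]: The receptive field on the input at this output position is [1.1 5.1 2.1 / 2.4 -2 4.2 / -1.5 -2.6 -2.6]. Elementwise product with the kernel and sum: 1.1·0.5 + 5.1·-1 + 2.1·0.5 + 2.4·-0.5 + 4.2·0.5 + -1.5·0.5 + -2.6·0.5.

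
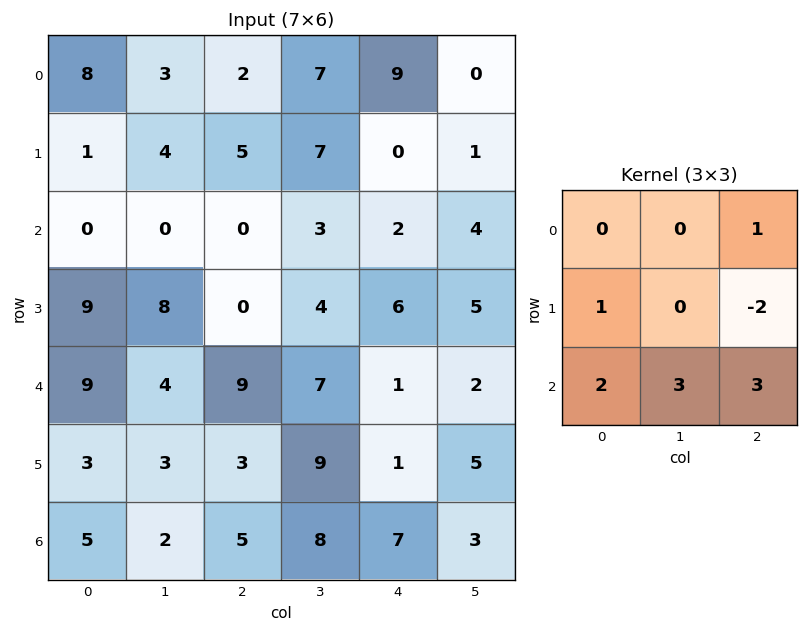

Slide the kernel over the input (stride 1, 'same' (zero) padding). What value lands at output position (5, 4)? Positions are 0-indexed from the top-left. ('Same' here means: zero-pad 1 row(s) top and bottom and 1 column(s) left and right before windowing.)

The receptive field on the zero-padded input at this output position is [7 1 2 / 9 1 5 / 8 7 3]. Elementwise product with the kernel and sum: 2·1 + 9·1 + 5·-2 + 8·2 + 7·3 + 3·3.

47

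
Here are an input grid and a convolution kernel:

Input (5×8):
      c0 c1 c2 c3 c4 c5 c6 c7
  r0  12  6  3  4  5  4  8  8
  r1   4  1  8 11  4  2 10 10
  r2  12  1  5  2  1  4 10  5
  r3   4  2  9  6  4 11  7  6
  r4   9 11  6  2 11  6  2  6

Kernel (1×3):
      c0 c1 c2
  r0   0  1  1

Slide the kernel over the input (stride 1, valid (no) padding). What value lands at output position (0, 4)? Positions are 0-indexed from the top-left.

12

The receptive field on the input at this output position is [5 4 8]. Elementwise product with the kernel and sum: 4·1 + 8·1.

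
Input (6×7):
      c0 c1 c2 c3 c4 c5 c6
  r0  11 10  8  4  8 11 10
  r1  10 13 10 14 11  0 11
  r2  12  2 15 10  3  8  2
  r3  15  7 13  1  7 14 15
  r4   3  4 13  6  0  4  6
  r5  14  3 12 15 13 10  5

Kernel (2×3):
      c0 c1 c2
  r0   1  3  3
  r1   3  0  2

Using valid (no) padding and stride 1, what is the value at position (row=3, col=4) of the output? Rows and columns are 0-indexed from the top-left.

The receptive field on the input at this output position is [7 14 15 / 0 4 6]. Elementwise product with the kernel and sum: 7·1 + 14·3 + 15·3 + 0·3 + 6·2.

106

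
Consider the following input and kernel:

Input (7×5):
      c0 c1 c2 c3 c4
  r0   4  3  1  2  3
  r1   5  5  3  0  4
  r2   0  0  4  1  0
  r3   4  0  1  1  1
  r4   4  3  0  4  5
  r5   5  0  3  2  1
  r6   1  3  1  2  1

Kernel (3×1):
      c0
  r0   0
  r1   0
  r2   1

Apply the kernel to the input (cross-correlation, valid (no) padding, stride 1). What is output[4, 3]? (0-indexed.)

The receptive field on the input at this output position is [4 / 2 / 2]. Elementwise product with the kernel and sum: 2·1.

2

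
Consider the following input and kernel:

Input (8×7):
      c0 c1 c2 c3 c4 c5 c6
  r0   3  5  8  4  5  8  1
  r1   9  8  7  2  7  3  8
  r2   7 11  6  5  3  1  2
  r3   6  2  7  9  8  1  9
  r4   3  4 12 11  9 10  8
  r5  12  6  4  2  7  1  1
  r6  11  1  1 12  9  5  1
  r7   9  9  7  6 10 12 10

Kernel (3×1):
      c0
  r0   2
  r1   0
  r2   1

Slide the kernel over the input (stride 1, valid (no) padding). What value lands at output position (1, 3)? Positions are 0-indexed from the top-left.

13

The receptive field on the input at this output position is [2 / 5 / 9]. Elementwise product with the kernel and sum: 2·2 + 9·1.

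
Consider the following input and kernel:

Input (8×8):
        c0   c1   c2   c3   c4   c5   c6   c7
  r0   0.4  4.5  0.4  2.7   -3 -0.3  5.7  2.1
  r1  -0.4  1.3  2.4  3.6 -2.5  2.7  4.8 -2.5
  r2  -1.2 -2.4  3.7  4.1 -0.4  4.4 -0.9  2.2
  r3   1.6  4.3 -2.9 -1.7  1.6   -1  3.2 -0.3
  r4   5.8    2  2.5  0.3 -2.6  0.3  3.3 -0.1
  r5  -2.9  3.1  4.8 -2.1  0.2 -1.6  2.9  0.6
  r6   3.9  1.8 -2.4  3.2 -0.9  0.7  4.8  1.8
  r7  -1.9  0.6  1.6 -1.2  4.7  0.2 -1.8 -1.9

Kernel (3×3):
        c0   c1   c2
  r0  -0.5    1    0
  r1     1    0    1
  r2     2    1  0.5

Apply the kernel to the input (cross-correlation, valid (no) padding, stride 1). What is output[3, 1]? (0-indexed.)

7.2

The receptive field on the input at this output position is [4.3 -2.9 -1.7 / 2 2.5 0.3 / 3.1 4.8 -2.1]. Elementwise product with the kernel and sum: 4.3·-0.5 + -2.9·1 + 2·1 + 0.3·1 + 3.1·2 + 4.8·1 + -2.1·0.5.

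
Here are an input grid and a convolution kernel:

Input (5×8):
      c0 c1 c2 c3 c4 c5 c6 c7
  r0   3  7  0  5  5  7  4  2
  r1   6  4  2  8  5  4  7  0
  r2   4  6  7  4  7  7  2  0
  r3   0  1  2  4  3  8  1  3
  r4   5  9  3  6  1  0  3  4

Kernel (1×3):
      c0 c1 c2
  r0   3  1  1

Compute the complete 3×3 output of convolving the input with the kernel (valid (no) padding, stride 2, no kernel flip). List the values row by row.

Output[0,0]: The receptive field on the input at this output position is [3 7 0]. Elementwise product with the kernel and sum: 3·3 + 7·1 + 0·1.
Output[0,1]: The receptive field on the input at this output position is [0 5 5]. Elementwise product with the kernel and sum: 0·3 + 5·1 + 5·1.

16 10 26
25 32 30
27 16 6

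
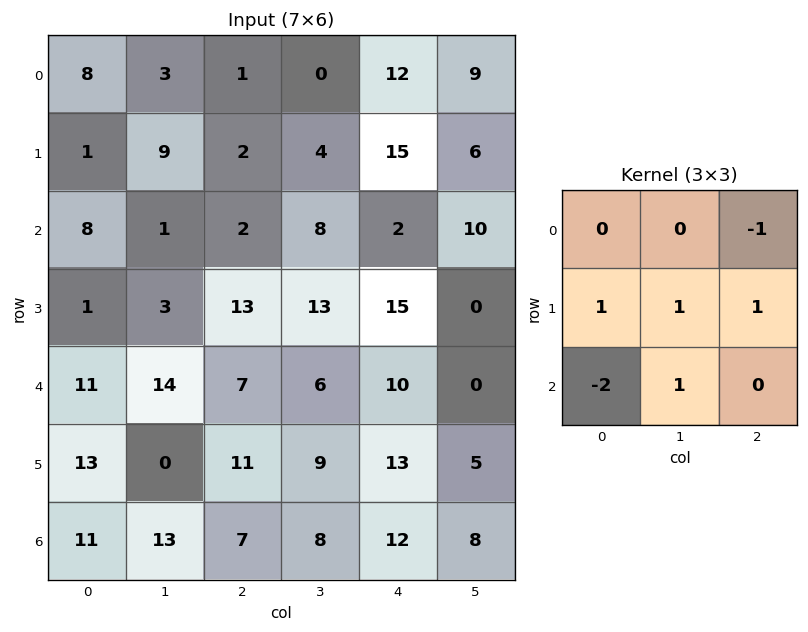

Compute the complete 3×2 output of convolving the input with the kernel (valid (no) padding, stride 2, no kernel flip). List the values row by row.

-4 13
7 31
8 17

Output[0,0]: The receptive field on the input at this output position is [8 3 1 / 1 9 2 / 8 1 2]. Elementwise product with the kernel and sum: 1·-1 + 1·1 + 9·1 + 2·1 + 8·-2 + 1·1.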